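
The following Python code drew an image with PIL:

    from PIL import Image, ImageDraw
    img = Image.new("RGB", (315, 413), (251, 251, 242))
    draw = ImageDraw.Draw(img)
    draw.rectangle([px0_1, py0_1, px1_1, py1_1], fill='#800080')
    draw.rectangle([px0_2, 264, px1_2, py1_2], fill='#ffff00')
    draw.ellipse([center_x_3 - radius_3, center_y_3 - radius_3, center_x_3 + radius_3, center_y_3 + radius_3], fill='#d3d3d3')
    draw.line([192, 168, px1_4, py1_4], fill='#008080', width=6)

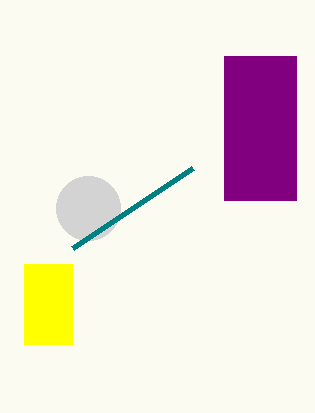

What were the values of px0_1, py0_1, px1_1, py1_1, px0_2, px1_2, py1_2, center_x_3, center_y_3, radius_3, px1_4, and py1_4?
px0_1 = 224, py0_1 = 56, px1_1 = 296, py1_1 = 200, px0_2 = 24, px1_2 = 72, py1_2 = 344, center_x_3 = 88, center_y_3 = 208, radius_3 = 32, px1_4 = 72, py1_4 = 248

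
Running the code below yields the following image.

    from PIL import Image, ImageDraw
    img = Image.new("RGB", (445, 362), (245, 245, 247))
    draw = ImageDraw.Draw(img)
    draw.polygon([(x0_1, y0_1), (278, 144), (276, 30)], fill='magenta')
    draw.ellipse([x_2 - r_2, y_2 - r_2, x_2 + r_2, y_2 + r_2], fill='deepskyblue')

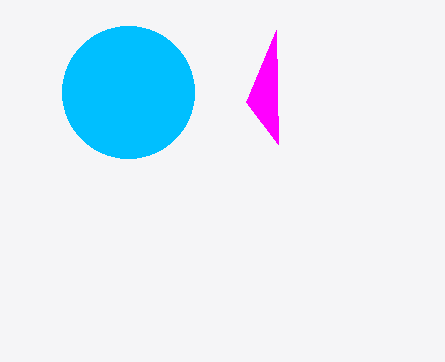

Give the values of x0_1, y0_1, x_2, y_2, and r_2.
x0_1 = 246; y0_1 = 102; x_2 = 128; y_2 = 92; r_2 = 66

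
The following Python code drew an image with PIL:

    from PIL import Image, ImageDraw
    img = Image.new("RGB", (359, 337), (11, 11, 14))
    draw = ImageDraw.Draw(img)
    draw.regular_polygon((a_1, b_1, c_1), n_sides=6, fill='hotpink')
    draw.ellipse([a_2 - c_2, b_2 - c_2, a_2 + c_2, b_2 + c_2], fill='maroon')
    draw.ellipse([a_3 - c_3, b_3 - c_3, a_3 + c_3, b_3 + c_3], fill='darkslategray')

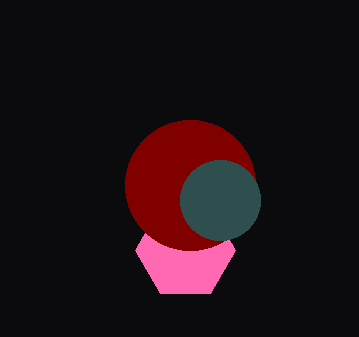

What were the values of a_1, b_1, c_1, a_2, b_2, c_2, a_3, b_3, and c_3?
a_1 = 185; b_1 = 250; c_1 = 50; a_2 = 190; b_2 = 185; c_2 = 65; a_3 = 220; b_3 = 200; c_3 = 40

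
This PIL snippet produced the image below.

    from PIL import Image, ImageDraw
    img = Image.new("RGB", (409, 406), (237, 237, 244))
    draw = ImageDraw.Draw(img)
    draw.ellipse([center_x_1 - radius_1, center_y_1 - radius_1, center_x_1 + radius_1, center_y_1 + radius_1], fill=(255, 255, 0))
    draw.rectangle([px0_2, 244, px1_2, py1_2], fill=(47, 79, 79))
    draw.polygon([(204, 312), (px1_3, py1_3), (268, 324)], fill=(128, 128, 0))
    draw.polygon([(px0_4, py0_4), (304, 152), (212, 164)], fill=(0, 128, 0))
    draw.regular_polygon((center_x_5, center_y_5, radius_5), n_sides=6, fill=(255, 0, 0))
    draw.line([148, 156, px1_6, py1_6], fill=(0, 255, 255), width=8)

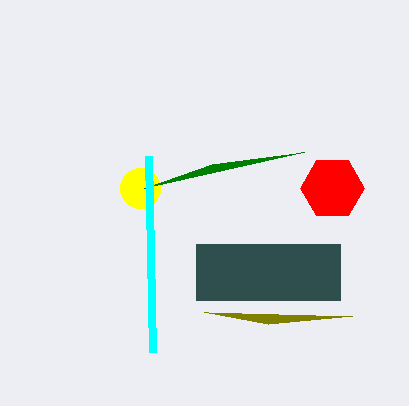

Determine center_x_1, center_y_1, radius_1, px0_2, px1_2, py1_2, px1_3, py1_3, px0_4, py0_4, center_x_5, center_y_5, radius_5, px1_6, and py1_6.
center_x_1 = 140; center_y_1 = 188; radius_1 = 20; px0_2 = 196; px1_2 = 340; py1_2 = 300; px1_3 = 352; py1_3 = 316; px0_4 = 144; py0_4 = 188; center_x_5 = 332; center_y_5 = 188; radius_5 = 32; px1_6 = 152; py1_6 = 352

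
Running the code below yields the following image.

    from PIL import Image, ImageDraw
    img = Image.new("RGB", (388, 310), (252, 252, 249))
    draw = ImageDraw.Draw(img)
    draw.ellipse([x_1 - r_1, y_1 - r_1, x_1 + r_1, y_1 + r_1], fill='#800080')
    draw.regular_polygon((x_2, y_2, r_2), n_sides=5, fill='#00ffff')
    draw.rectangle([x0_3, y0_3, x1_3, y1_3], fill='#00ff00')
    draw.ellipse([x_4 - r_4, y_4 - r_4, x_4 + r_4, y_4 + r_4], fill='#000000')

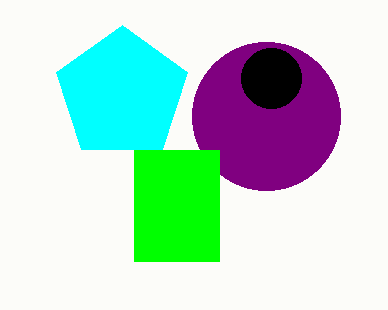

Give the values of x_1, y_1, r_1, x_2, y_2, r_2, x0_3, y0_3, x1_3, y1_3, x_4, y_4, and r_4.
x_1 = 266, y_1 = 116, r_1 = 74, x_2 = 122, y_2 = 94, r_2 = 69, x0_3 = 134, y0_3 = 150, x1_3 = 219, y1_3 = 261, x_4 = 271, y_4 = 78, r_4 = 30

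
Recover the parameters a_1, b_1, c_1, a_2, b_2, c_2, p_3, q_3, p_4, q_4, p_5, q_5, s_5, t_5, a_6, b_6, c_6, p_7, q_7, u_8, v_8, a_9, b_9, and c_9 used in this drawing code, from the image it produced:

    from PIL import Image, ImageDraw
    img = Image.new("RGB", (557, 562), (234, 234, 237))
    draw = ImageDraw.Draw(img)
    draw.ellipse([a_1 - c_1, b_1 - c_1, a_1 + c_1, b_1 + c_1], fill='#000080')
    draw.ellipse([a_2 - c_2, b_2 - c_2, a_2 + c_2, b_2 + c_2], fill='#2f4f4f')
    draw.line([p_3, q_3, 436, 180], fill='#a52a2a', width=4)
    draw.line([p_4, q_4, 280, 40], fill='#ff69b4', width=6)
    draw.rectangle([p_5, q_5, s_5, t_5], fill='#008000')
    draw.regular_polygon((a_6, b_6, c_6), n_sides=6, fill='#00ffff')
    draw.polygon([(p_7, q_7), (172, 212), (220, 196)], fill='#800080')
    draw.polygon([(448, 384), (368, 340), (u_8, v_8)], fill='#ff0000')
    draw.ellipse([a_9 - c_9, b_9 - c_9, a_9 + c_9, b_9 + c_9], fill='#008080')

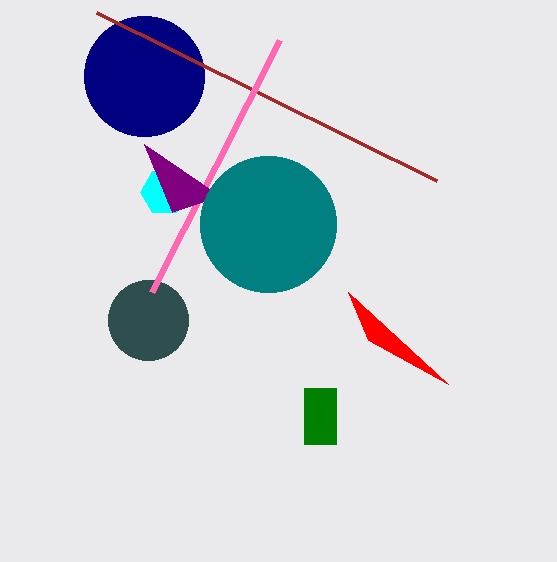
a_1 = 144
b_1 = 76
c_1 = 60
a_2 = 148
b_2 = 320
c_2 = 40
p_3 = 96
q_3 = 12
p_4 = 152
q_4 = 292
p_5 = 304
q_5 = 388
s_5 = 336
t_5 = 444
a_6 = 164
b_6 = 192
c_6 = 24
p_7 = 144
q_7 = 144
u_8 = 348
v_8 = 292
a_9 = 268
b_9 = 224
c_9 = 68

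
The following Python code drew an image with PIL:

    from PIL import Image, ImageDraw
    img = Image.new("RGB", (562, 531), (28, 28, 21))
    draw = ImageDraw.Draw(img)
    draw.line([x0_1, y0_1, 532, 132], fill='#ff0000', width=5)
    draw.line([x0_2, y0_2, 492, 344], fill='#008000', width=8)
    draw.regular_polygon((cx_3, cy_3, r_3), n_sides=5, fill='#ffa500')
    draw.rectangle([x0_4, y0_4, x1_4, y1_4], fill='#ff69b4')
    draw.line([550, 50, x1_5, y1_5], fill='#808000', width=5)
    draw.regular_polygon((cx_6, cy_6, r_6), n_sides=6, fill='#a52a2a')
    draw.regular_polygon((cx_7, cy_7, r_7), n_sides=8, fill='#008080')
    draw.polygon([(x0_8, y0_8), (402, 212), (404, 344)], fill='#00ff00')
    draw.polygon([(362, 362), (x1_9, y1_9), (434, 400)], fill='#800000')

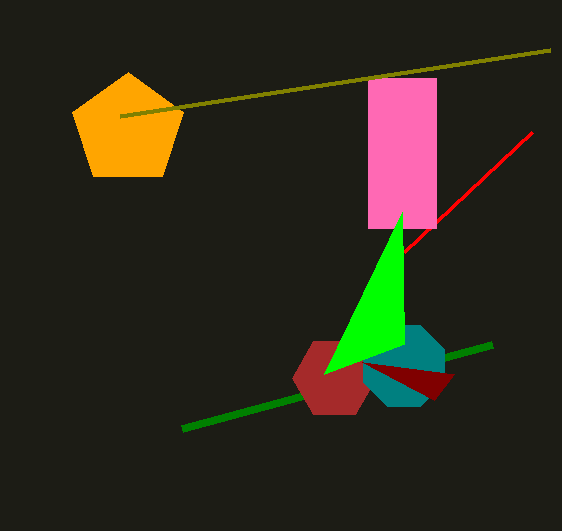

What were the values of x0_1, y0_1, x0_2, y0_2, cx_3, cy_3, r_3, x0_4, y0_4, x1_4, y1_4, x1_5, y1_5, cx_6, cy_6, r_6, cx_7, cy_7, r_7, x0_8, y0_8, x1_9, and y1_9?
x0_1 = 404
y0_1 = 252
x0_2 = 182
y0_2 = 428
cx_3 = 128
cy_3 = 130
r_3 = 58
x0_4 = 368
y0_4 = 78
x1_4 = 436
y1_4 = 228
x1_5 = 120
y1_5 = 116
cx_6 = 334
cy_6 = 378
r_6 = 42
cx_7 = 404
cy_7 = 366
r_7 = 44
x0_8 = 324
y0_8 = 374
x1_9 = 454
y1_9 = 374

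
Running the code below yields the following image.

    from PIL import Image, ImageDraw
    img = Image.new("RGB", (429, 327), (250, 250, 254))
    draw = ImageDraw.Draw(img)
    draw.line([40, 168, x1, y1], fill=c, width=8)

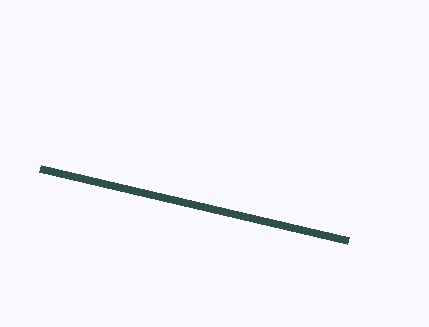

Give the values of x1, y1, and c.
x1 = 348, y1 = 240, c = 'darkslategray'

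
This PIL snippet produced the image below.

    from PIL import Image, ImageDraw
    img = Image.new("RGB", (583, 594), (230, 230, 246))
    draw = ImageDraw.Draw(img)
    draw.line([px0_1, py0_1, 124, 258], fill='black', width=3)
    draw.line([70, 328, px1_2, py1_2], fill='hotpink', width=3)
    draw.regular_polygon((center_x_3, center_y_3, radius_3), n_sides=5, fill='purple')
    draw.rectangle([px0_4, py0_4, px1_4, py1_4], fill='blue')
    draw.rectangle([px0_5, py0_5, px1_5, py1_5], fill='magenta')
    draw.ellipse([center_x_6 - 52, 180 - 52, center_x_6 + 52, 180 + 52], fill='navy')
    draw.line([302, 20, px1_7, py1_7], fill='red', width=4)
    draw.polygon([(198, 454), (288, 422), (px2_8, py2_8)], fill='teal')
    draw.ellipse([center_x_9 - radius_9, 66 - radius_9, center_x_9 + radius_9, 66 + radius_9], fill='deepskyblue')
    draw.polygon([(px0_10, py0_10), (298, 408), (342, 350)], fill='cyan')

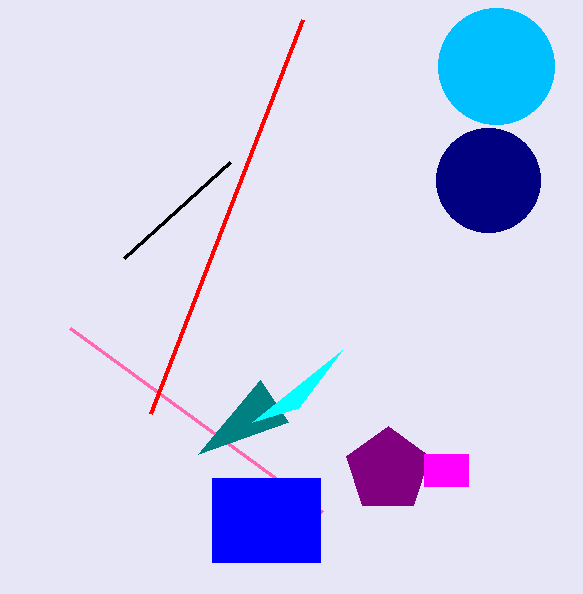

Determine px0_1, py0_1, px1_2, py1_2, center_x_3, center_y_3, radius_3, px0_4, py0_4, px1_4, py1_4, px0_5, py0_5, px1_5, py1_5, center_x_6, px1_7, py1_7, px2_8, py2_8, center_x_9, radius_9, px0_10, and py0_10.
px0_1 = 230, py0_1 = 162, px1_2 = 322, py1_2 = 512, center_x_3 = 388, center_y_3 = 470, radius_3 = 44, px0_4 = 212, py0_4 = 478, px1_4 = 320, py1_4 = 562, px0_5 = 424, py0_5 = 454, px1_5 = 468, py1_5 = 486, center_x_6 = 488, px1_7 = 150, py1_7 = 414, px2_8 = 260, py2_8 = 380, center_x_9 = 496, radius_9 = 58, px0_10 = 252, py0_10 = 422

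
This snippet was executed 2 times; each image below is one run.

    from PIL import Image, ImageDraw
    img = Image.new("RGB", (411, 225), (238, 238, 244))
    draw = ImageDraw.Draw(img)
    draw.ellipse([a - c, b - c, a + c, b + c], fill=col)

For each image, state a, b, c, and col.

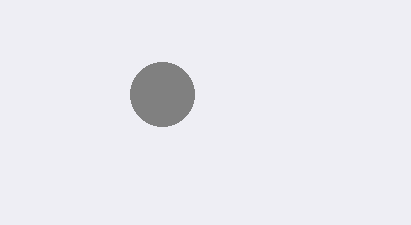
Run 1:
a = 162
b = 94
c = 32
col = 'gray'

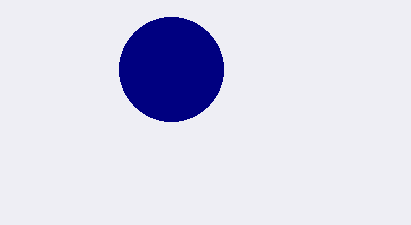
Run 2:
a = 171
b = 69
c = 52
col = 'navy'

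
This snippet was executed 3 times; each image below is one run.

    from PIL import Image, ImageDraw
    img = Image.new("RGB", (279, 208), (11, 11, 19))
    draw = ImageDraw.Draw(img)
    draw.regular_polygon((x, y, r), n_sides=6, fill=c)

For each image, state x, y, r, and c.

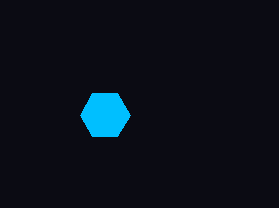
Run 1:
x = 105, y = 115, r = 25, c = 'deepskyblue'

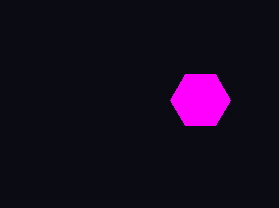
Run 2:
x = 200, y = 100, r = 30, c = 'magenta'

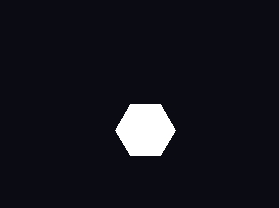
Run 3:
x = 145, y = 130, r = 30, c = 'white'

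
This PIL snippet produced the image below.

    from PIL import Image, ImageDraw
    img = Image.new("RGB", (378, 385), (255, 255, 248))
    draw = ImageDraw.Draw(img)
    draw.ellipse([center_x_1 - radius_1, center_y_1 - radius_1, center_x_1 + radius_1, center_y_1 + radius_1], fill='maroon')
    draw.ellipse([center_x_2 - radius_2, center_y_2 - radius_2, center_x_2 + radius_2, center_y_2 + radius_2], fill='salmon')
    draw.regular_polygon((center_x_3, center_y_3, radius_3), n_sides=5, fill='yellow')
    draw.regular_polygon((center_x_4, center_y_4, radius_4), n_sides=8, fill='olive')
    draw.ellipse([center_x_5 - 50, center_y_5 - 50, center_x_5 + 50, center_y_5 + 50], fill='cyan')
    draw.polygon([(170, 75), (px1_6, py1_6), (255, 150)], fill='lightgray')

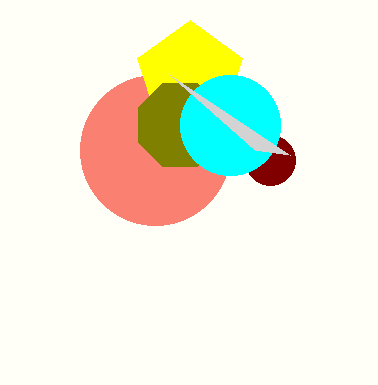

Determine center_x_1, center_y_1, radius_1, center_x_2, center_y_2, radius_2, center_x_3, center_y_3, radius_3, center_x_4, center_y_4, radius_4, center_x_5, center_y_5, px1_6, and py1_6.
center_x_1 = 270
center_y_1 = 160
radius_1 = 25
center_x_2 = 155
center_y_2 = 150
radius_2 = 75
center_x_3 = 190
center_y_3 = 75
radius_3 = 55
center_x_4 = 180
center_y_4 = 125
radius_4 = 45
center_x_5 = 230
center_y_5 = 125
px1_6 = 290
py1_6 = 155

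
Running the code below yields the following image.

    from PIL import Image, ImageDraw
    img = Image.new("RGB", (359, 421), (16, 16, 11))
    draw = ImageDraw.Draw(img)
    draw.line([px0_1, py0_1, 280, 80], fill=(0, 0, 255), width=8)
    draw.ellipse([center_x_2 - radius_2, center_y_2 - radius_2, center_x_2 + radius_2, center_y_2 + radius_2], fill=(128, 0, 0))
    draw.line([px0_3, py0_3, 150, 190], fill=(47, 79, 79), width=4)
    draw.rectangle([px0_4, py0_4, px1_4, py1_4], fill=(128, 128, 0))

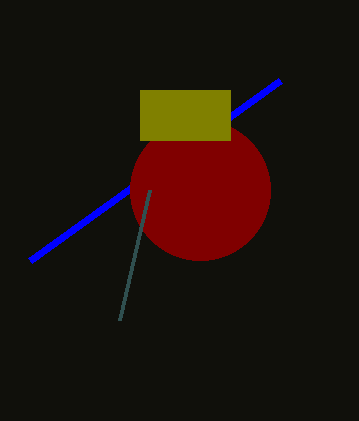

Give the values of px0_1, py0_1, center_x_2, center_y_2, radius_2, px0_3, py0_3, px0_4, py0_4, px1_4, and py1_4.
px0_1 = 30; py0_1 = 260; center_x_2 = 200; center_y_2 = 190; radius_2 = 70; px0_3 = 120; py0_3 = 320; px0_4 = 140; py0_4 = 90; px1_4 = 230; py1_4 = 140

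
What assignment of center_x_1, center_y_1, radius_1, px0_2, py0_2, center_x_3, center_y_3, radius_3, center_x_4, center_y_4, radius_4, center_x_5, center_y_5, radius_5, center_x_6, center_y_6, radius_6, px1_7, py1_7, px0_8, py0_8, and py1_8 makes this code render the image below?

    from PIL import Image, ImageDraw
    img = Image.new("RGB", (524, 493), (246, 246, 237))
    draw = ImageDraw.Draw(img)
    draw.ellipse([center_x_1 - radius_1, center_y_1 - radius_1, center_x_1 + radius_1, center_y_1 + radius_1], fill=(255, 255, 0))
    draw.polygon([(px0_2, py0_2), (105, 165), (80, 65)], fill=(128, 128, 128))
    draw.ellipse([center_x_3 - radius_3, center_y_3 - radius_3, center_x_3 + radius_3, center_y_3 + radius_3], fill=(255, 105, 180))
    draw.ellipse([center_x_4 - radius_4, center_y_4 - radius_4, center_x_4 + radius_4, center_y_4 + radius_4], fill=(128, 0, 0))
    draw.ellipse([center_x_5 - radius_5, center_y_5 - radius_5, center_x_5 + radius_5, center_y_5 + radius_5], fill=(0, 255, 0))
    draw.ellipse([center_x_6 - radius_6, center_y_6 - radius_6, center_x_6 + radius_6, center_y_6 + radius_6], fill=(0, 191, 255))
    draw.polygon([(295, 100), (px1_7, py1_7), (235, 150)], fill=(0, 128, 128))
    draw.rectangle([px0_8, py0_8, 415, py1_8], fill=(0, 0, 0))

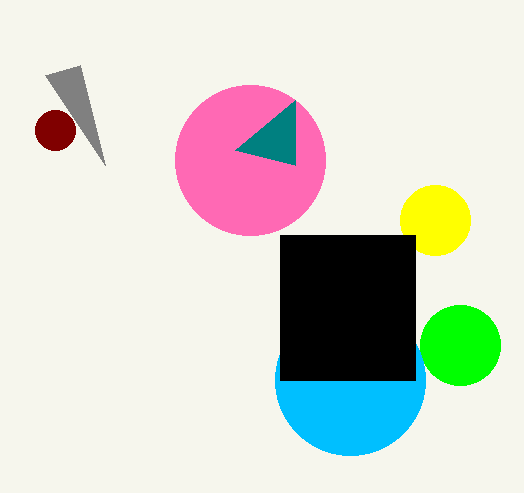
center_x_1 = 435, center_y_1 = 220, radius_1 = 35, px0_2 = 45, py0_2 = 75, center_x_3 = 250, center_y_3 = 160, radius_3 = 75, center_x_4 = 55, center_y_4 = 130, radius_4 = 20, center_x_5 = 460, center_y_5 = 345, radius_5 = 40, center_x_6 = 350, center_y_6 = 380, radius_6 = 75, px1_7 = 295, py1_7 = 165, px0_8 = 280, py0_8 = 235, py1_8 = 380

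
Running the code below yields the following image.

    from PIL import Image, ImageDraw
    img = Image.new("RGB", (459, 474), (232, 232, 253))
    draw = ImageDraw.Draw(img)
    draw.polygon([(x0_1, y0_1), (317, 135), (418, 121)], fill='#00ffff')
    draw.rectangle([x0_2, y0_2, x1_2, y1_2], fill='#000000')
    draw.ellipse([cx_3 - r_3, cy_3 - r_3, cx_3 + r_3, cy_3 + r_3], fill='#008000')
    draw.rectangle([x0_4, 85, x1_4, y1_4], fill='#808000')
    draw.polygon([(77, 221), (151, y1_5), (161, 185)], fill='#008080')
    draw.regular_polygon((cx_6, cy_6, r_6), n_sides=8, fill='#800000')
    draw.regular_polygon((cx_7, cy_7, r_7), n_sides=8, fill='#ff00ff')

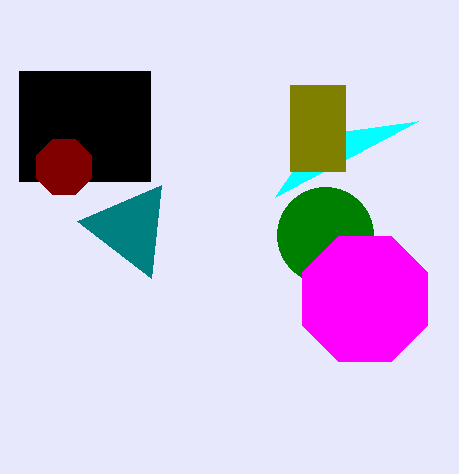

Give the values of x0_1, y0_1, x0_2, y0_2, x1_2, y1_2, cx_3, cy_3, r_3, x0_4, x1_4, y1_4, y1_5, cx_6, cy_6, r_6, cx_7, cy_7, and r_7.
x0_1 = 275
y0_1 = 197
x0_2 = 19
y0_2 = 71
x1_2 = 150
y1_2 = 181
cx_3 = 325
cy_3 = 235
r_3 = 48
x0_4 = 290
x1_4 = 345
y1_4 = 171
y1_5 = 278
cx_6 = 64
cy_6 = 167
r_6 = 30
cx_7 = 365
cy_7 = 299
r_7 = 68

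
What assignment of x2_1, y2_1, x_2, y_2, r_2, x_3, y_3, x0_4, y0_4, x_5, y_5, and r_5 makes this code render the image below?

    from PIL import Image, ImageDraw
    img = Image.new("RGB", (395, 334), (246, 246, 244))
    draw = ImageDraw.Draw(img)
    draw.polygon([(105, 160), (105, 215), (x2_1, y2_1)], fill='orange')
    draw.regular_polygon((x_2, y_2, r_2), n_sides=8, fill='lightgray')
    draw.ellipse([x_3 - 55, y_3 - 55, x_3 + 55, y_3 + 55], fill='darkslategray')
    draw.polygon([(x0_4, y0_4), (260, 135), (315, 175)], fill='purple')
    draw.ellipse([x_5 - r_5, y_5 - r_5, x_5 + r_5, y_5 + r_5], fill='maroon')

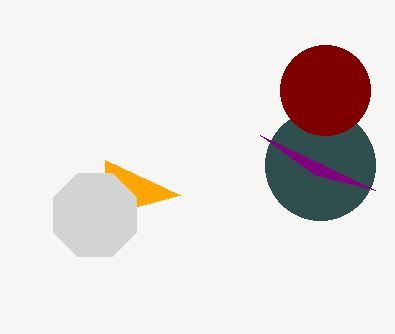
x2_1 = 180; y2_1 = 195; x_2 = 95; y_2 = 215; r_2 = 45; x_3 = 320; y_3 = 165; x0_4 = 375; y0_4 = 190; x_5 = 325; y_5 = 90; r_5 = 45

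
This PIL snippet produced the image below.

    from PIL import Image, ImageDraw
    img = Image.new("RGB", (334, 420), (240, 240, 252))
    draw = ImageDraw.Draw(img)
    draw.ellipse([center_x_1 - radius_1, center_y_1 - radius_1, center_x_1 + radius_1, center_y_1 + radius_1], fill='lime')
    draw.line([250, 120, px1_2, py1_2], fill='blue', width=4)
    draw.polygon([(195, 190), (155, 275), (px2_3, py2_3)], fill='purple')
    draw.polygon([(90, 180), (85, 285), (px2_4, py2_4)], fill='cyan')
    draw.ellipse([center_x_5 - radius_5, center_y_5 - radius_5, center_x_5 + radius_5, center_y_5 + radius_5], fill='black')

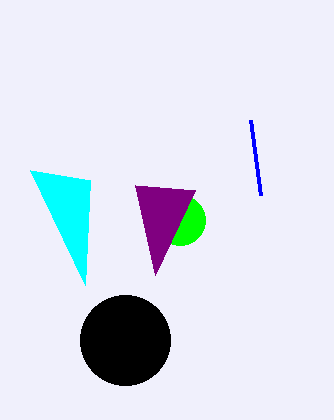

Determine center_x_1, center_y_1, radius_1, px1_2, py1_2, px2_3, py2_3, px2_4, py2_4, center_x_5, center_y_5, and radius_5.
center_x_1 = 180, center_y_1 = 220, radius_1 = 25, px1_2 = 260, py1_2 = 195, px2_3 = 135, py2_3 = 185, px2_4 = 30, py2_4 = 170, center_x_5 = 125, center_y_5 = 340, radius_5 = 45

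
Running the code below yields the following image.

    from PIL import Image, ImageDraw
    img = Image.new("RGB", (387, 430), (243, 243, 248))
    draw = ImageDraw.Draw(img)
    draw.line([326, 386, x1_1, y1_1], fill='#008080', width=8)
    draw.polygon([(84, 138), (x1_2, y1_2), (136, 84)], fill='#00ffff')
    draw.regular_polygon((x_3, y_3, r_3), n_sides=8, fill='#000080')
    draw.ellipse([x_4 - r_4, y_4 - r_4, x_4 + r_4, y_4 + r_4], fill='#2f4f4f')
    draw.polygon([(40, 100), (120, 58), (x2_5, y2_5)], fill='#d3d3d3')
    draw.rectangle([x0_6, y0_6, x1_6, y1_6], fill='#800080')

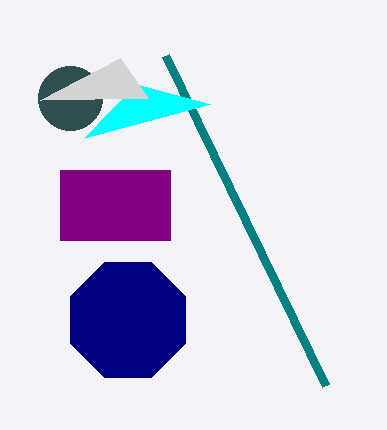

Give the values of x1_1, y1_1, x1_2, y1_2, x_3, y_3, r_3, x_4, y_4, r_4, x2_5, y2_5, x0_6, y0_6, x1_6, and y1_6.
x1_1 = 166, y1_1 = 56, x1_2 = 210, y1_2 = 104, x_3 = 128, y_3 = 320, r_3 = 62, x_4 = 70, y_4 = 98, r_4 = 32, x2_5 = 148, y2_5 = 98, x0_6 = 60, y0_6 = 170, x1_6 = 170, y1_6 = 240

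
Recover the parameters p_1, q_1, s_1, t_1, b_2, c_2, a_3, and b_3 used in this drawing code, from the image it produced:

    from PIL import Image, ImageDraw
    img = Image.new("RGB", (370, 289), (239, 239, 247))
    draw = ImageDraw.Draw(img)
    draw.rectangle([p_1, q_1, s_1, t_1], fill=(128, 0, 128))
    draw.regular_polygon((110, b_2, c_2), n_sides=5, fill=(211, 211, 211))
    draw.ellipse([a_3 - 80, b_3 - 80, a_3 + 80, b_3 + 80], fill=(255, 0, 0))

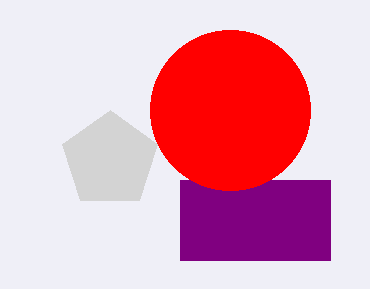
p_1 = 180; q_1 = 180; s_1 = 330; t_1 = 260; b_2 = 160; c_2 = 50; a_3 = 230; b_3 = 110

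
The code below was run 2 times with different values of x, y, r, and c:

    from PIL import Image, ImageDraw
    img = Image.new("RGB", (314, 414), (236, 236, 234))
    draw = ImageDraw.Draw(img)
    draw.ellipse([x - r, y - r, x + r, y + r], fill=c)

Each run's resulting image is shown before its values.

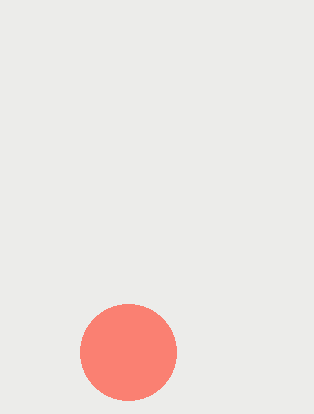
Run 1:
x = 128; y = 352; r = 48; c = 'salmon'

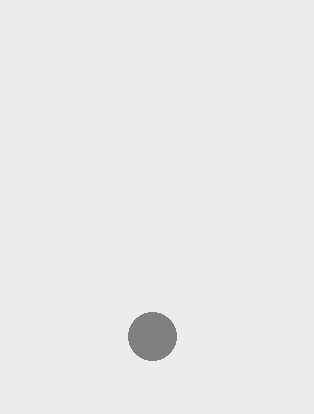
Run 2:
x = 152; y = 336; r = 24; c = 'gray'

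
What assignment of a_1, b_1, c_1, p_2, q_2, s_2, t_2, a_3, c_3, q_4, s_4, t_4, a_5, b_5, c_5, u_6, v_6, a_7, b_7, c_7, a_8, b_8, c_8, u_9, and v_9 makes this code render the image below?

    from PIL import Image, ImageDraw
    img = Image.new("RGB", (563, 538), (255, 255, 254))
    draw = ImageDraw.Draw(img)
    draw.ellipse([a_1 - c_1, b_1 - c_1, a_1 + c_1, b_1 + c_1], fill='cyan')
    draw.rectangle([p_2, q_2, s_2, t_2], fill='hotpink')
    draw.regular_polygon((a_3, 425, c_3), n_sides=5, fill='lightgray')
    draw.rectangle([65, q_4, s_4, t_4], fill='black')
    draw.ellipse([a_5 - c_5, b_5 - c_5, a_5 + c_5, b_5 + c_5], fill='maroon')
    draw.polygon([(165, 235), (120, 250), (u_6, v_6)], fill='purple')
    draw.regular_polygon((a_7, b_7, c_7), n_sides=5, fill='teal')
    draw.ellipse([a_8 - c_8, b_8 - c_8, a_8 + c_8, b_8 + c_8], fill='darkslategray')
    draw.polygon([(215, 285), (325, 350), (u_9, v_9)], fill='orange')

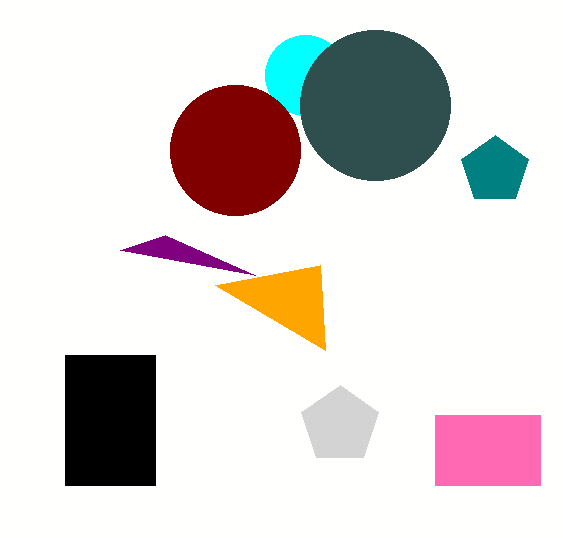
a_1 = 305; b_1 = 75; c_1 = 40; p_2 = 435; q_2 = 415; s_2 = 540; t_2 = 485; a_3 = 340; c_3 = 40; q_4 = 355; s_4 = 155; t_4 = 485; a_5 = 235; b_5 = 150; c_5 = 65; u_6 = 255; v_6 = 275; a_7 = 495; b_7 = 170; c_7 = 35; a_8 = 375; b_8 = 105; c_8 = 75; u_9 = 320; v_9 = 265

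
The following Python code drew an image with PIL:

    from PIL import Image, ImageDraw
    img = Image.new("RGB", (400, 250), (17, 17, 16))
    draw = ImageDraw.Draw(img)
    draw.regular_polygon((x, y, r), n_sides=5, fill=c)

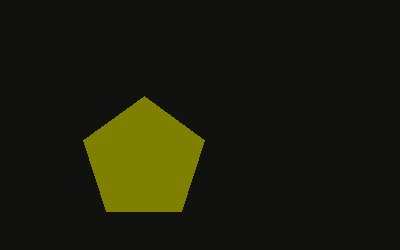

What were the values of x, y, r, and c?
x = 144
y = 160
r = 64
c = 'olive'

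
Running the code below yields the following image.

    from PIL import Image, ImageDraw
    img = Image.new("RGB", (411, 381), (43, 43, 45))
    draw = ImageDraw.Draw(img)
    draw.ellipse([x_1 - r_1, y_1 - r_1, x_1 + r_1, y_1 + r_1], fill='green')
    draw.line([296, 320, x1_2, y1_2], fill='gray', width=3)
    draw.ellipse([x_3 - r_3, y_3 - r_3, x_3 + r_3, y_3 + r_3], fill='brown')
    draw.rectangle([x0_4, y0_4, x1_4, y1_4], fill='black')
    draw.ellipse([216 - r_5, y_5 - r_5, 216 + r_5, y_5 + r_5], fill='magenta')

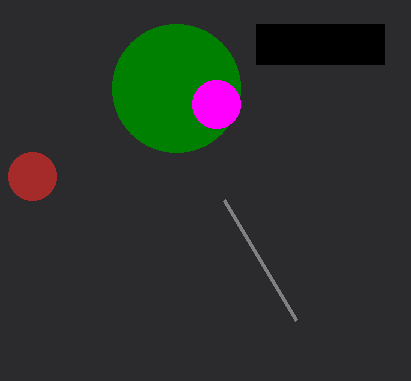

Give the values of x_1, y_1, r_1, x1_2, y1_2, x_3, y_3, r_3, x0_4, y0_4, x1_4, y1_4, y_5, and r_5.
x_1 = 176
y_1 = 88
r_1 = 64
x1_2 = 224
y1_2 = 200
x_3 = 32
y_3 = 176
r_3 = 24
x0_4 = 256
y0_4 = 24
x1_4 = 384
y1_4 = 64
y_5 = 104
r_5 = 24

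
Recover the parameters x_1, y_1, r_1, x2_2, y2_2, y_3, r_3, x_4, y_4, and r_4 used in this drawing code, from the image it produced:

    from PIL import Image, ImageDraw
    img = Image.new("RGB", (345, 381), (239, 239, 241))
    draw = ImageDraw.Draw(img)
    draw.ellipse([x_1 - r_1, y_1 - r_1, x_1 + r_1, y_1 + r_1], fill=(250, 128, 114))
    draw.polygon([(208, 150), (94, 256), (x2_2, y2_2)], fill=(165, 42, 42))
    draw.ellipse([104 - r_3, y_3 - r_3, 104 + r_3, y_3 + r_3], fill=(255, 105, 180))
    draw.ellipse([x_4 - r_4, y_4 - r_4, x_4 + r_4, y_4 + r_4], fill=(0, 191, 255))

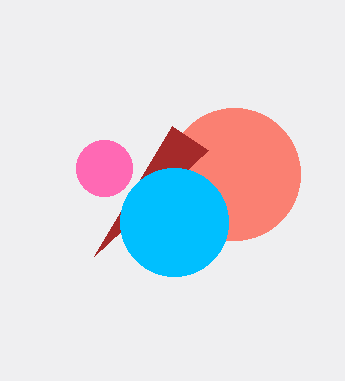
x_1 = 234, y_1 = 174, r_1 = 66, x2_2 = 172, y2_2 = 126, y_3 = 168, r_3 = 28, x_4 = 174, y_4 = 222, r_4 = 54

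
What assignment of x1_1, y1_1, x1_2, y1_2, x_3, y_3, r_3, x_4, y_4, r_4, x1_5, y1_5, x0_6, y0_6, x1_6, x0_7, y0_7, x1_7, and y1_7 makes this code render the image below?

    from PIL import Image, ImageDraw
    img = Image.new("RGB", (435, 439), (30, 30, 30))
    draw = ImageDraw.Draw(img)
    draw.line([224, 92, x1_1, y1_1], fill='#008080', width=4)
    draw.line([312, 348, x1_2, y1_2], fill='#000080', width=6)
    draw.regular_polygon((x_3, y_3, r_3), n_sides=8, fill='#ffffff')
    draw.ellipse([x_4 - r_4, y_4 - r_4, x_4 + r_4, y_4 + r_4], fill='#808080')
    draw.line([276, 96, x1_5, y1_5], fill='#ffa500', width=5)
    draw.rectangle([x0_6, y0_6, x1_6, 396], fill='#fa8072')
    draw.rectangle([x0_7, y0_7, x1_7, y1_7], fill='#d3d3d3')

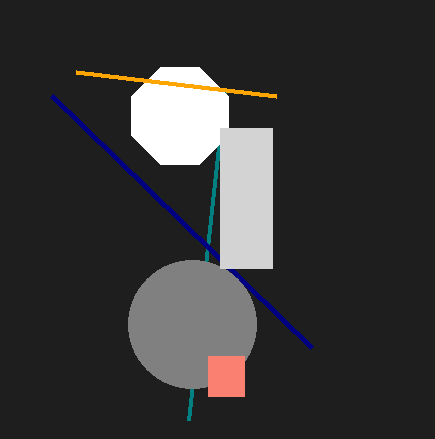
x1_1 = 188; y1_1 = 420; x1_2 = 52; y1_2 = 96; x_3 = 180; y_3 = 116; r_3 = 52; x_4 = 192; y_4 = 324; r_4 = 64; x1_5 = 76; y1_5 = 72; x0_6 = 208; y0_6 = 356; x1_6 = 244; x0_7 = 220; y0_7 = 128; x1_7 = 272; y1_7 = 268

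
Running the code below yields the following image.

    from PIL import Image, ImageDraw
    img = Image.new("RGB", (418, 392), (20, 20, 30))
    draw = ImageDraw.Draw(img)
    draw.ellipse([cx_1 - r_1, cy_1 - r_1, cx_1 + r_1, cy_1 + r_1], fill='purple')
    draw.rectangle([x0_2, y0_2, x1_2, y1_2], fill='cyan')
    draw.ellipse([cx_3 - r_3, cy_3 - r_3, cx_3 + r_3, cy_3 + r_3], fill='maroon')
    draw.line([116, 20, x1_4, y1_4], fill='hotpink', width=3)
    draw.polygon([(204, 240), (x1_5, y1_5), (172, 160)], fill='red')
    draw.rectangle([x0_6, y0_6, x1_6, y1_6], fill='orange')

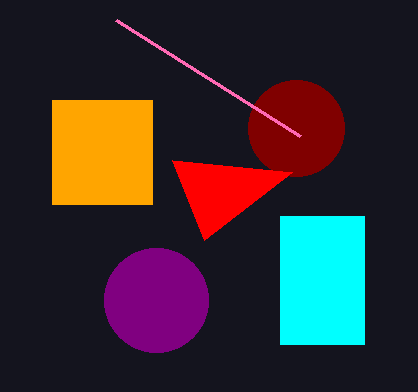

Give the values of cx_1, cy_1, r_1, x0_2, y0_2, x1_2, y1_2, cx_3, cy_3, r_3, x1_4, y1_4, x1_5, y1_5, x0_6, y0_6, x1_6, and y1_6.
cx_1 = 156, cy_1 = 300, r_1 = 52, x0_2 = 280, y0_2 = 216, x1_2 = 364, y1_2 = 344, cx_3 = 296, cy_3 = 128, r_3 = 48, x1_4 = 300, y1_4 = 136, x1_5 = 292, y1_5 = 172, x0_6 = 52, y0_6 = 100, x1_6 = 152, y1_6 = 204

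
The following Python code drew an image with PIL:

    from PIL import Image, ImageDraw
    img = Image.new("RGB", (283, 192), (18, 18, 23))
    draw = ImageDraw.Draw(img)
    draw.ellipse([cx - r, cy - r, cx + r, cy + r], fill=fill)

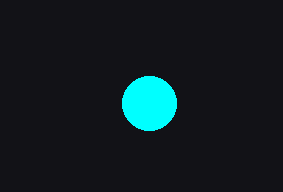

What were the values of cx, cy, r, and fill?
cx = 149
cy = 103
r = 27
fill = 'cyan'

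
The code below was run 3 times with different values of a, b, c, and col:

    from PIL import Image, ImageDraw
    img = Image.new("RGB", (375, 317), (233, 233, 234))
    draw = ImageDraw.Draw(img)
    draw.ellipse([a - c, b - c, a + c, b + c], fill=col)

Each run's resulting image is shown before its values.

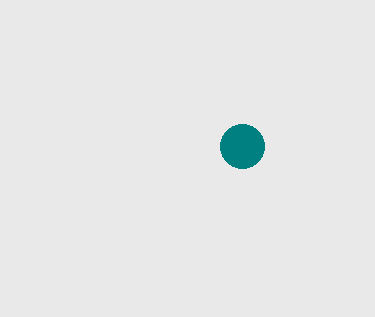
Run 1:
a = 242; b = 146; c = 22; col = 'teal'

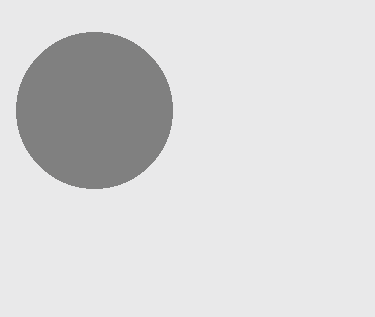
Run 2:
a = 94; b = 110; c = 78; col = 'gray'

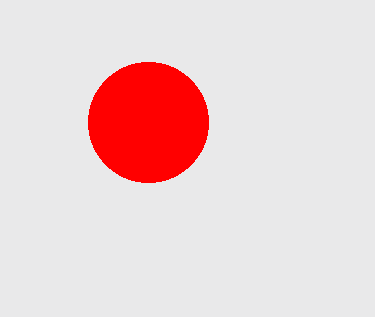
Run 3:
a = 148
b = 122
c = 60
col = 'red'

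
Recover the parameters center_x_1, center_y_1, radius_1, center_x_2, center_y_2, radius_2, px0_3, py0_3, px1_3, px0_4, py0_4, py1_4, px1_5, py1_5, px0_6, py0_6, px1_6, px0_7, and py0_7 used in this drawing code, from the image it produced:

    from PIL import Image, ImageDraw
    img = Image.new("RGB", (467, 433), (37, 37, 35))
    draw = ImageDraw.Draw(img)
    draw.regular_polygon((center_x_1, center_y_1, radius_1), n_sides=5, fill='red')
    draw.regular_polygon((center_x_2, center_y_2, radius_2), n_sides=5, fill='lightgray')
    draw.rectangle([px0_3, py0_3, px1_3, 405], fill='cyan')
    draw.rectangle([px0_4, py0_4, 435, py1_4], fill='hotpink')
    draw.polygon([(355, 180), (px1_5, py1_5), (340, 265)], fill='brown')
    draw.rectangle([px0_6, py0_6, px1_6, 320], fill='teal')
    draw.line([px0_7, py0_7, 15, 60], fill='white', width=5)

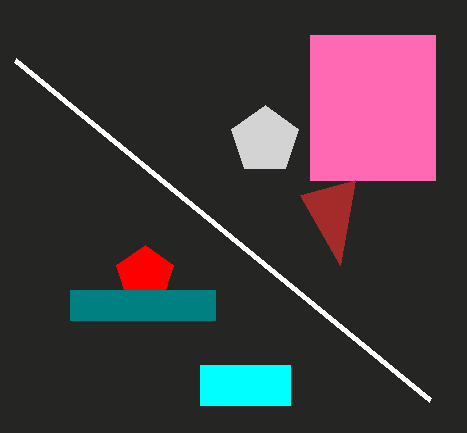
center_x_1 = 145; center_y_1 = 275; radius_1 = 30; center_x_2 = 265; center_y_2 = 140; radius_2 = 35; px0_3 = 200; py0_3 = 365; px1_3 = 290; px0_4 = 310; py0_4 = 35; py1_4 = 180; px1_5 = 300; py1_5 = 195; px0_6 = 70; py0_6 = 290; px1_6 = 215; px0_7 = 430; py0_7 = 400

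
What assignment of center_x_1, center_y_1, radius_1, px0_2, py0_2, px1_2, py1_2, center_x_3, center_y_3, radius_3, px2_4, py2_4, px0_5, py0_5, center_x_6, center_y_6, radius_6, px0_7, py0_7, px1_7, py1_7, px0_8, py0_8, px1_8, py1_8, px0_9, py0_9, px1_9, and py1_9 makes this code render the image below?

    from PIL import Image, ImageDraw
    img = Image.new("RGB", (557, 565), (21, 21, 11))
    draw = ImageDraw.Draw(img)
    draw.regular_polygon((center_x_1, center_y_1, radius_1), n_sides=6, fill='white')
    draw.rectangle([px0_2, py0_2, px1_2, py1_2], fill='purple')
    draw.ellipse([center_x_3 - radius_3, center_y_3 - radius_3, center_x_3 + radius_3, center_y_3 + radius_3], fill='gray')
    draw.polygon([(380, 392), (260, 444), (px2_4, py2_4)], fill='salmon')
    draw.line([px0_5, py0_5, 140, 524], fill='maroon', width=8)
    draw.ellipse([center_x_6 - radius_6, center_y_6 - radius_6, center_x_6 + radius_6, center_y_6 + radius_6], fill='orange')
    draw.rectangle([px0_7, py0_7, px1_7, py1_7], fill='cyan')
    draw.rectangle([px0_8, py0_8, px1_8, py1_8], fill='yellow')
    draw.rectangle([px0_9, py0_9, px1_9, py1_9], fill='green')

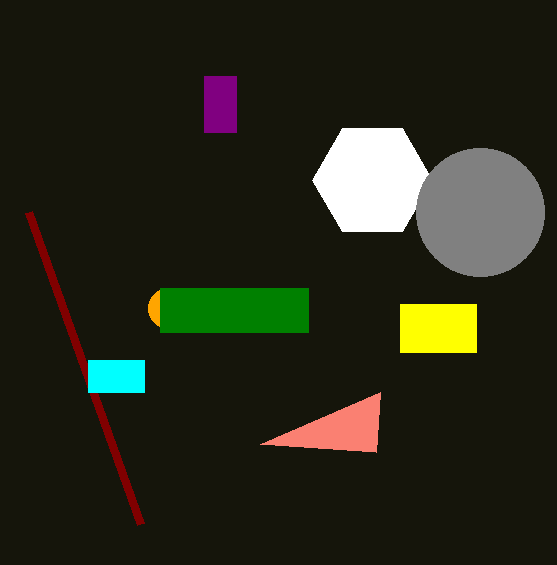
center_x_1 = 372, center_y_1 = 180, radius_1 = 60, px0_2 = 204, py0_2 = 76, px1_2 = 236, py1_2 = 132, center_x_3 = 480, center_y_3 = 212, radius_3 = 64, px2_4 = 376, py2_4 = 452, px0_5 = 28, py0_5 = 212, center_x_6 = 168, center_y_6 = 308, radius_6 = 20, px0_7 = 88, py0_7 = 360, px1_7 = 144, py1_7 = 392, px0_8 = 400, py0_8 = 304, px1_8 = 476, py1_8 = 352, px0_9 = 160, py0_9 = 288, px1_9 = 308, py1_9 = 332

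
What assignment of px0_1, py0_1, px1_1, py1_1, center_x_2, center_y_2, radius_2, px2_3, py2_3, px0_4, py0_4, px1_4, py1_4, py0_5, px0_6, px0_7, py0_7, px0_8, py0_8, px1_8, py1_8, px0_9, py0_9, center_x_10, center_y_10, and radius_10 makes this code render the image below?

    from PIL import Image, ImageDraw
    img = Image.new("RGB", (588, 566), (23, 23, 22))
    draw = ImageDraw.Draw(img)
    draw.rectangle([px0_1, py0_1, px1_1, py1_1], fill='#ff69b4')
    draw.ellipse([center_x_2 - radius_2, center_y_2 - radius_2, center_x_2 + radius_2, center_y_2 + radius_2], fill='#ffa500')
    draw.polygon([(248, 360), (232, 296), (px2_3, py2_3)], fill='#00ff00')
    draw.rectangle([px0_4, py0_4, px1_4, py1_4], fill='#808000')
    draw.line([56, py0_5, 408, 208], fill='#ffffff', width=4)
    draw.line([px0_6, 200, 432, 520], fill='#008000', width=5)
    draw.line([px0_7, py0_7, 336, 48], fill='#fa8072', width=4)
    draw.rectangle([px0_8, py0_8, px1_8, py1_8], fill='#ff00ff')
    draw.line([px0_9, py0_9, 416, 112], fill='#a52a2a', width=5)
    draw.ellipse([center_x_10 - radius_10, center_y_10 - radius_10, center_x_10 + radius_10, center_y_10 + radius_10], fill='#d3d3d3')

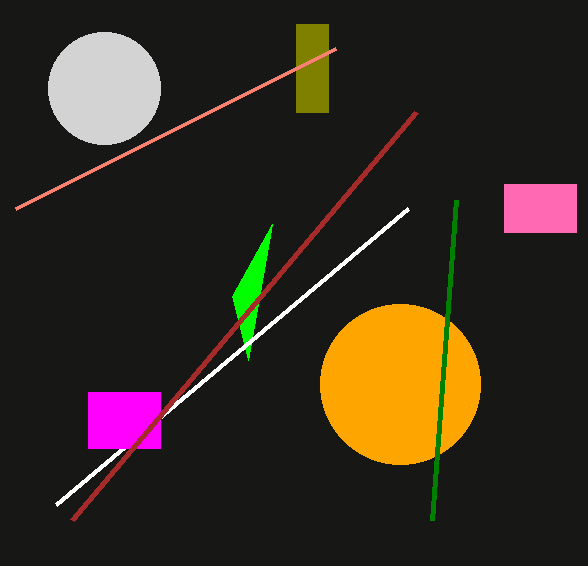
px0_1 = 504, py0_1 = 184, px1_1 = 576, py1_1 = 232, center_x_2 = 400, center_y_2 = 384, radius_2 = 80, px2_3 = 272, py2_3 = 224, px0_4 = 296, py0_4 = 24, px1_4 = 328, py1_4 = 112, py0_5 = 504, px0_6 = 456, px0_7 = 16, py0_7 = 208, px0_8 = 88, py0_8 = 392, px1_8 = 160, py1_8 = 448, px0_9 = 72, py0_9 = 520, center_x_10 = 104, center_y_10 = 88, radius_10 = 56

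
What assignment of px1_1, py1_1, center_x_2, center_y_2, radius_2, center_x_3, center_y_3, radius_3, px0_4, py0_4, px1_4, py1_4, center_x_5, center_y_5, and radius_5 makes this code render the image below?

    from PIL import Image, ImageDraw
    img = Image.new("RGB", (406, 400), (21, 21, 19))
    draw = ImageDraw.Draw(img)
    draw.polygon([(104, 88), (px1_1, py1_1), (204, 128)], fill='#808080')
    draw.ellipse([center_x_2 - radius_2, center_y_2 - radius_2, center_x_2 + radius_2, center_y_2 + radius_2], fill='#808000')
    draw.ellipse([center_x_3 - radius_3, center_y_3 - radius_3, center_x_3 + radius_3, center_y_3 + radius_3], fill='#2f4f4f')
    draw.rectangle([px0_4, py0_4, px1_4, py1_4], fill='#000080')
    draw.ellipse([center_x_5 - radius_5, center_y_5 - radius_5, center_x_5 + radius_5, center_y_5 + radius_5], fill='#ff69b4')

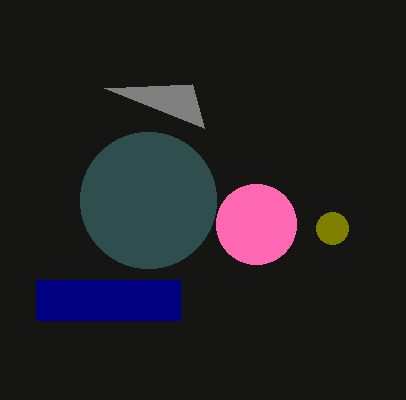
px1_1 = 192; py1_1 = 84; center_x_2 = 332; center_y_2 = 228; radius_2 = 16; center_x_3 = 148; center_y_3 = 200; radius_3 = 68; px0_4 = 36; py0_4 = 280; px1_4 = 180; py1_4 = 320; center_x_5 = 256; center_y_5 = 224; radius_5 = 40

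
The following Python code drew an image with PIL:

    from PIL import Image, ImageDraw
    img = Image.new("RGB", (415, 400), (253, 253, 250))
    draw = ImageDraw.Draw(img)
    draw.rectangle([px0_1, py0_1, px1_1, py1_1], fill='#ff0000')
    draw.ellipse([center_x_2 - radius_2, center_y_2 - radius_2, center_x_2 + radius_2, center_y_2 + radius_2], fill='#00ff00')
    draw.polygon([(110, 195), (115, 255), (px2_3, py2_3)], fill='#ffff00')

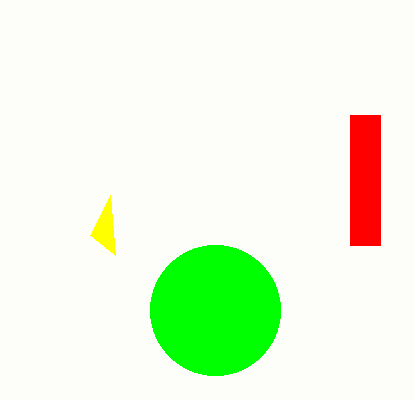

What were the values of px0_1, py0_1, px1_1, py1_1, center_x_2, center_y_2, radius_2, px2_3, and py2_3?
px0_1 = 350; py0_1 = 115; px1_1 = 380; py1_1 = 245; center_x_2 = 215; center_y_2 = 310; radius_2 = 65; px2_3 = 90; py2_3 = 235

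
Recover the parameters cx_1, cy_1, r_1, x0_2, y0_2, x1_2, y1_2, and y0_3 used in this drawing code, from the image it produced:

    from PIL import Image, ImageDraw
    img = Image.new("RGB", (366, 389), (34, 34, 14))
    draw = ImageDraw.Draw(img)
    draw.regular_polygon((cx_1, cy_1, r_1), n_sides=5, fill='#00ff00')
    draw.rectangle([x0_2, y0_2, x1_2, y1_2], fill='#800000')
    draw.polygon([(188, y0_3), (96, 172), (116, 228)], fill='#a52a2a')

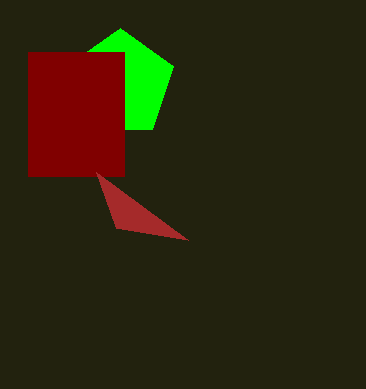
cx_1 = 120, cy_1 = 84, r_1 = 56, x0_2 = 28, y0_2 = 52, x1_2 = 124, y1_2 = 176, y0_3 = 240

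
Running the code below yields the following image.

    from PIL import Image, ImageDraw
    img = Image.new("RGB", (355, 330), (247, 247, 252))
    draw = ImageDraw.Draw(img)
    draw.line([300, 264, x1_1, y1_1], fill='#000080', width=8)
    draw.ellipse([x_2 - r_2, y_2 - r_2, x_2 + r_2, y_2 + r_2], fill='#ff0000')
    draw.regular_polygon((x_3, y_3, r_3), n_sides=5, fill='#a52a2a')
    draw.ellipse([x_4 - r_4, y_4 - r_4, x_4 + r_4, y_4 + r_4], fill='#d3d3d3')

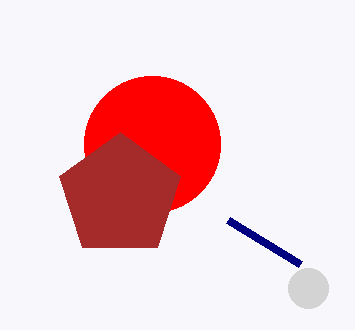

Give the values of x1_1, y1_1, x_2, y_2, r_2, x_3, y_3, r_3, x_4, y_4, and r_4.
x1_1 = 228; y1_1 = 220; x_2 = 152; y_2 = 144; r_2 = 68; x_3 = 120; y_3 = 196; r_3 = 64; x_4 = 308; y_4 = 288; r_4 = 20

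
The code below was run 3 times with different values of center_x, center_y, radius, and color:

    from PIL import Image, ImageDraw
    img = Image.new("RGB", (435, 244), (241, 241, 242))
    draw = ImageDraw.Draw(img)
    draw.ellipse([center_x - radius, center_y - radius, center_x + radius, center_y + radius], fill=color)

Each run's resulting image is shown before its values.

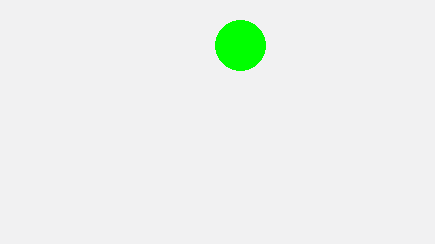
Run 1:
center_x = 240, center_y = 45, radius = 25, color = 'lime'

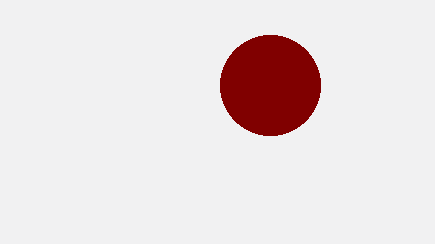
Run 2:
center_x = 270, center_y = 85, radius = 50, color = 'maroon'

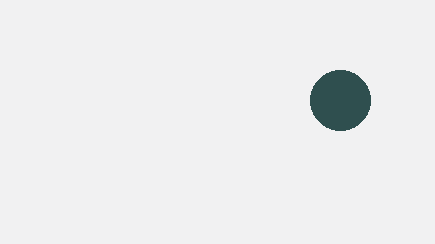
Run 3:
center_x = 340; center_y = 100; radius = 30; color = 'darkslategray'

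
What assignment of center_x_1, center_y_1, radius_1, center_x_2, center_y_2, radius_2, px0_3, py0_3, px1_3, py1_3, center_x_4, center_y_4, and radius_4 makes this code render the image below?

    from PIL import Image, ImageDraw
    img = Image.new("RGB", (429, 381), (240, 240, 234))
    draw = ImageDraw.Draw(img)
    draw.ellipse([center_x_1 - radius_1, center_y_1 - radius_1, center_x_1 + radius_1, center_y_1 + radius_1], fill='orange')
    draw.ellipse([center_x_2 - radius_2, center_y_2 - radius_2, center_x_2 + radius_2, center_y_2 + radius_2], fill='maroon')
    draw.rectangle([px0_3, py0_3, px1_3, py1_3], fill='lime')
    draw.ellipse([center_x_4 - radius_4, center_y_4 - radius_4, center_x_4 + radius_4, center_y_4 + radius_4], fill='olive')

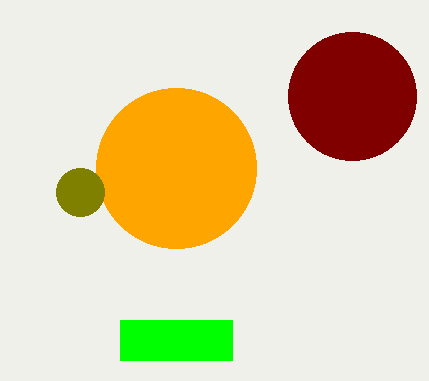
center_x_1 = 176
center_y_1 = 168
radius_1 = 80
center_x_2 = 352
center_y_2 = 96
radius_2 = 64
px0_3 = 120
py0_3 = 320
px1_3 = 232
py1_3 = 360
center_x_4 = 80
center_y_4 = 192
radius_4 = 24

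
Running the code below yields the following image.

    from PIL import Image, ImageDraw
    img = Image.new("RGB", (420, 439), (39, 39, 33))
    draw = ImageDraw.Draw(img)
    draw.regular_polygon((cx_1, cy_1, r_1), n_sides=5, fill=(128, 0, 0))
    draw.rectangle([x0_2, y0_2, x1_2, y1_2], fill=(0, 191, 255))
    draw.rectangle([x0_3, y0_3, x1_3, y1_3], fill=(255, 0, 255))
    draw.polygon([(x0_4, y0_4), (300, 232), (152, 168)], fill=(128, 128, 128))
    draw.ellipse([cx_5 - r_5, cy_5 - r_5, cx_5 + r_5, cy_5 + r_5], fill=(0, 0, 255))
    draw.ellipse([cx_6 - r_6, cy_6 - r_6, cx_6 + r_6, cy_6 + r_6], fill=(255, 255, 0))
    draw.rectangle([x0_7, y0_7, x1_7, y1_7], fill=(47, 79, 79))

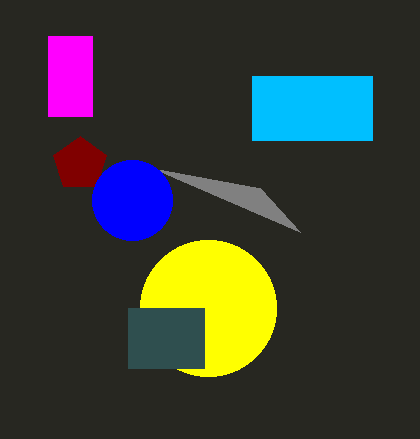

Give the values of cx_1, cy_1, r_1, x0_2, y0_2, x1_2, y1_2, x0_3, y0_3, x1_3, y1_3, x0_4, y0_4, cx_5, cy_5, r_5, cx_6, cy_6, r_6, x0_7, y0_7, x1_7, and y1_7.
cx_1 = 80; cy_1 = 164; r_1 = 28; x0_2 = 252; y0_2 = 76; x1_2 = 372; y1_2 = 140; x0_3 = 48; y0_3 = 36; x1_3 = 92; y1_3 = 116; x0_4 = 260; y0_4 = 188; cx_5 = 132; cy_5 = 200; r_5 = 40; cx_6 = 208; cy_6 = 308; r_6 = 68; x0_7 = 128; y0_7 = 308; x1_7 = 204; y1_7 = 368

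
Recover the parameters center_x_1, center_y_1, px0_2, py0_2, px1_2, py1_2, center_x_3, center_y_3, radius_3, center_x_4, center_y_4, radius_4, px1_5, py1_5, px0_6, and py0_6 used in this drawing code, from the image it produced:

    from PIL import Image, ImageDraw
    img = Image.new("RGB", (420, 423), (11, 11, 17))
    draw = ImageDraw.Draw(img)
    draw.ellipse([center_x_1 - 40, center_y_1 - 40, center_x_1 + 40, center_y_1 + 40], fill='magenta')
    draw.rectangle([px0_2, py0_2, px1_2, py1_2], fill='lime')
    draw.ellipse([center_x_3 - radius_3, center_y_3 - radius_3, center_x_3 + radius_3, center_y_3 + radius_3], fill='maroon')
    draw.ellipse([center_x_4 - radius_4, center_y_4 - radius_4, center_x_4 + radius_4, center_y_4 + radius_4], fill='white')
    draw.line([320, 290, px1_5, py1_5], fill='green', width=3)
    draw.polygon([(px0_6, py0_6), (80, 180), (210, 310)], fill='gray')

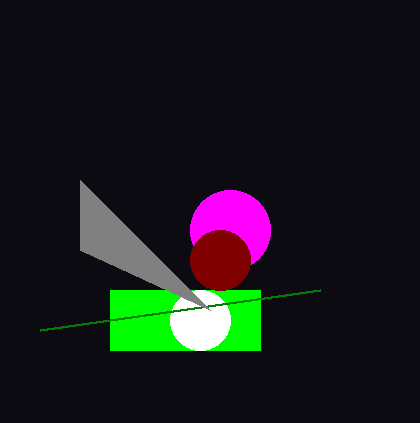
center_x_1 = 230, center_y_1 = 230, px0_2 = 110, py0_2 = 290, px1_2 = 260, py1_2 = 350, center_x_3 = 220, center_y_3 = 260, radius_3 = 30, center_x_4 = 200, center_y_4 = 320, radius_4 = 30, px1_5 = 40, py1_5 = 330, px0_6 = 80, py0_6 = 250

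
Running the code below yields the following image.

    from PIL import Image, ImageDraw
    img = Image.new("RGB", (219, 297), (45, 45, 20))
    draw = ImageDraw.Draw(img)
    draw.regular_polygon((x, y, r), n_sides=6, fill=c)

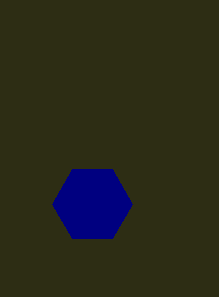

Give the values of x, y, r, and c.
x = 92, y = 204, r = 40, c = 'navy'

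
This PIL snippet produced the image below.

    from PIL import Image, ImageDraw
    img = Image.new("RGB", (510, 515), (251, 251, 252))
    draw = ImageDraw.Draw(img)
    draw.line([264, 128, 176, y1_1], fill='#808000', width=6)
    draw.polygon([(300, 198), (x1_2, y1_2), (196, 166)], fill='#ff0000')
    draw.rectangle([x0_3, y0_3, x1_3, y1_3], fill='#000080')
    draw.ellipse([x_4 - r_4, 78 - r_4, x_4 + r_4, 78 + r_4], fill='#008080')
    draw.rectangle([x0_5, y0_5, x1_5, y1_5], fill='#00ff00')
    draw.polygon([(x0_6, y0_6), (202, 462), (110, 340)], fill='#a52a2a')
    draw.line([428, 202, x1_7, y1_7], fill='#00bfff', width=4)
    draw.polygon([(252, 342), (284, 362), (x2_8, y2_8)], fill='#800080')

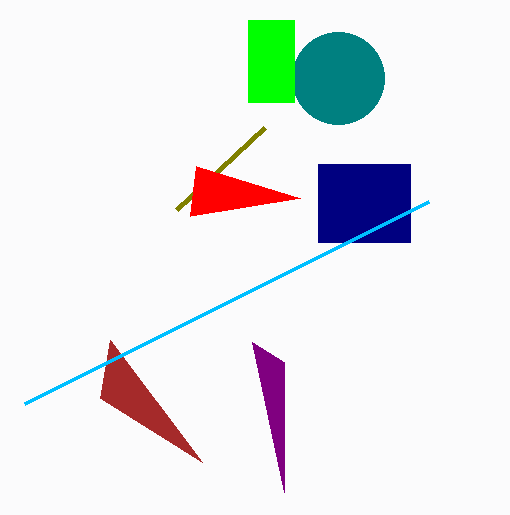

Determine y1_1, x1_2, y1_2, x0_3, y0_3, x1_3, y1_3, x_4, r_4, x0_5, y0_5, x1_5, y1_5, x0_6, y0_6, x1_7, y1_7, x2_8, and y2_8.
y1_1 = 210, x1_2 = 190, y1_2 = 216, x0_3 = 318, y0_3 = 164, x1_3 = 410, y1_3 = 242, x_4 = 338, r_4 = 46, x0_5 = 248, y0_5 = 20, x1_5 = 294, y1_5 = 102, x0_6 = 100, y0_6 = 398, x1_7 = 24, y1_7 = 404, x2_8 = 284, y2_8 = 492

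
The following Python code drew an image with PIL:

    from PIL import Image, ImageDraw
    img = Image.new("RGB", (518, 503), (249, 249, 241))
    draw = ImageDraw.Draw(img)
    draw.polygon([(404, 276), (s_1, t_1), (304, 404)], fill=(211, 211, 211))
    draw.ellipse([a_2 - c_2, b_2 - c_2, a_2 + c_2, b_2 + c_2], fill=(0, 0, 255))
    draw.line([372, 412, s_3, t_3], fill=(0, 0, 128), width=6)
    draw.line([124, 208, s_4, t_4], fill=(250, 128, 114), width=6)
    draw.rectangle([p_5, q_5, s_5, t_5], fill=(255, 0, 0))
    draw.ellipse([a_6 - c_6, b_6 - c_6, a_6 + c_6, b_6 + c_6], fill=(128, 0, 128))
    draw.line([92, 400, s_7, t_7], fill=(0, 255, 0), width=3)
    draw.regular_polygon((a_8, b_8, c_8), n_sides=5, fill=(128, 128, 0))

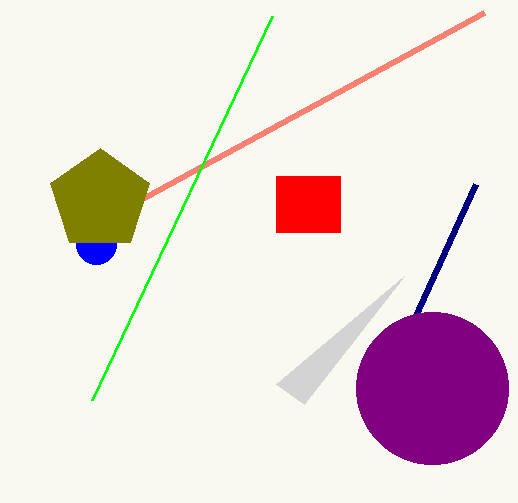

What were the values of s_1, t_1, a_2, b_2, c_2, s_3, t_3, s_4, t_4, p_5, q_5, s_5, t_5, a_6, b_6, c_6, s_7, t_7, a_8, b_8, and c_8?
s_1 = 276
t_1 = 384
a_2 = 96
b_2 = 244
c_2 = 20
s_3 = 476
t_3 = 184
s_4 = 484
t_4 = 12
p_5 = 276
q_5 = 176
s_5 = 340
t_5 = 232
a_6 = 432
b_6 = 388
c_6 = 76
s_7 = 272
t_7 = 16
a_8 = 100
b_8 = 200
c_8 = 52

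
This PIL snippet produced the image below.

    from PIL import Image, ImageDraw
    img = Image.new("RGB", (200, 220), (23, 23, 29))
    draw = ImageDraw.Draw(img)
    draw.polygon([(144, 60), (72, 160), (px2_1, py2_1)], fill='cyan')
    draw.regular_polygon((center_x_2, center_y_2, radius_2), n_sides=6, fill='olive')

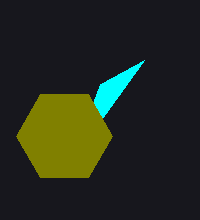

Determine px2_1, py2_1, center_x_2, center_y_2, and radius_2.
px2_1 = 100
py2_1 = 84
center_x_2 = 64
center_y_2 = 136
radius_2 = 48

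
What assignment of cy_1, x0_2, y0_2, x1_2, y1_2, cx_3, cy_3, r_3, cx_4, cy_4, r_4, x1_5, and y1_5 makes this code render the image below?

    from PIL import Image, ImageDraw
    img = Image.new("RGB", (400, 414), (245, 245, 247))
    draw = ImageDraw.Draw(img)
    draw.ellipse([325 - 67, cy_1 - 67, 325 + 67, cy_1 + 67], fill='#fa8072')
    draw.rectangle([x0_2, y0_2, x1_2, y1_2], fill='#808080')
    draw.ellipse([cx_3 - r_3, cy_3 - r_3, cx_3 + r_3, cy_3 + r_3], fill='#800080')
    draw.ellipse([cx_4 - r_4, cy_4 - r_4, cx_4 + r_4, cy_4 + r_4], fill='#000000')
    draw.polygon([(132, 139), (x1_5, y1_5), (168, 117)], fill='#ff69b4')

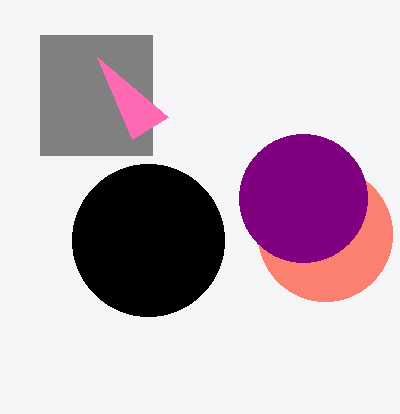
cy_1 = 234, x0_2 = 40, y0_2 = 35, x1_2 = 152, y1_2 = 155, cx_3 = 303, cy_3 = 198, r_3 = 64, cx_4 = 148, cy_4 = 240, r_4 = 76, x1_5 = 97, y1_5 = 57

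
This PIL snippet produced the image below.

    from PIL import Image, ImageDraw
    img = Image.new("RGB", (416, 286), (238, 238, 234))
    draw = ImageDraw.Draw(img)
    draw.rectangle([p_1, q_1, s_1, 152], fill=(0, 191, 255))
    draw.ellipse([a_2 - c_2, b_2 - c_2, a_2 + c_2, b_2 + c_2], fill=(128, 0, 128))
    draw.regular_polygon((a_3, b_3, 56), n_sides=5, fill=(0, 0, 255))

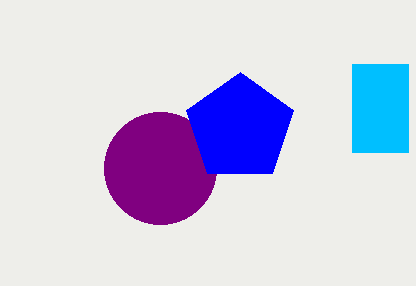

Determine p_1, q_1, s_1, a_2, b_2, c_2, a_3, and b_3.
p_1 = 352; q_1 = 64; s_1 = 408; a_2 = 160; b_2 = 168; c_2 = 56; a_3 = 240; b_3 = 128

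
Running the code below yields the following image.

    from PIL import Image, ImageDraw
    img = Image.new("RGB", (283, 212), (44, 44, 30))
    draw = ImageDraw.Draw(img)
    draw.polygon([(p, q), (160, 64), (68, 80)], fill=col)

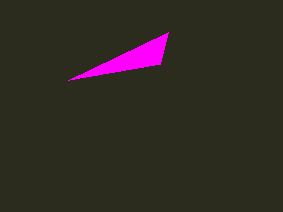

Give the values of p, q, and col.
p = 168, q = 32, col = 'magenta'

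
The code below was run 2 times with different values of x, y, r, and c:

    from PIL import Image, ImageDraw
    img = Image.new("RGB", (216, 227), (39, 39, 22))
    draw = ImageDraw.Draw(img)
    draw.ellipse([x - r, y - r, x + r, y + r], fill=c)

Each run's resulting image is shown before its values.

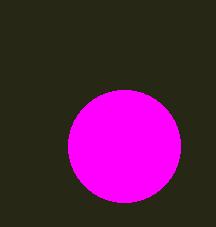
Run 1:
x = 124, y = 146, r = 56, c = 'magenta'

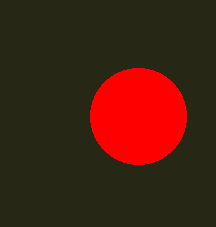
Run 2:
x = 138; y = 116; r = 48; c = 'red'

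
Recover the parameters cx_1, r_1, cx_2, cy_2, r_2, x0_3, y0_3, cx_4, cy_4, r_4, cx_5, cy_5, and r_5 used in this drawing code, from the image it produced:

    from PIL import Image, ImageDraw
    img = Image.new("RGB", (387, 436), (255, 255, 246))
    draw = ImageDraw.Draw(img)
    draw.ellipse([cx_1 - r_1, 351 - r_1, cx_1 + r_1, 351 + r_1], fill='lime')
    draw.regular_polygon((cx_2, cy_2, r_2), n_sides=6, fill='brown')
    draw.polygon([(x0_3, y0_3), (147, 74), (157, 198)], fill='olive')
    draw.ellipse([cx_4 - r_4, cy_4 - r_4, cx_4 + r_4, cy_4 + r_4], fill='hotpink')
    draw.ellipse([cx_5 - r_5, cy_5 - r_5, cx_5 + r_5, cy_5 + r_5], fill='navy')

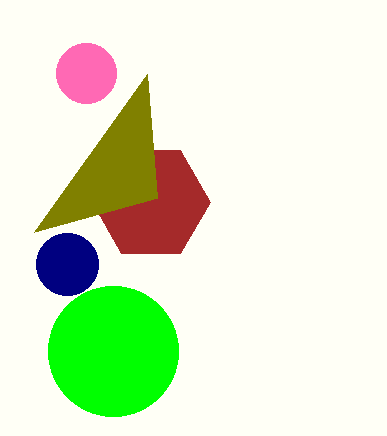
cx_1 = 113, r_1 = 65, cx_2 = 151, cy_2 = 202, r_2 = 59, x0_3 = 34, y0_3 = 232, cx_4 = 86, cy_4 = 73, r_4 = 30, cx_5 = 67, cy_5 = 264, r_5 = 31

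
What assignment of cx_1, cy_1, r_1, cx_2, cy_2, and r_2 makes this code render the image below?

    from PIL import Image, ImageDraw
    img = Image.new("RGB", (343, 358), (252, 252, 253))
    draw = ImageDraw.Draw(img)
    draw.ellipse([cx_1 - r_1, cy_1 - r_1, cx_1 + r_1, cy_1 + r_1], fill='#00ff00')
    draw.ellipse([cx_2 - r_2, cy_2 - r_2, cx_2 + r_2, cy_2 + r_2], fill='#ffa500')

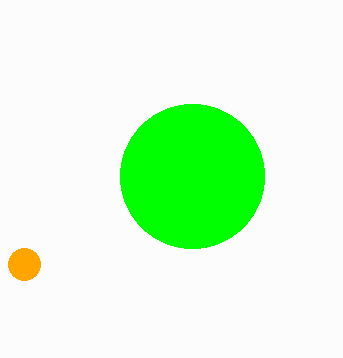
cx_1 = 192, cy_1 = 176, r_1 = 72, cx_2 = 24, cy_2 = 264, r_2 = 16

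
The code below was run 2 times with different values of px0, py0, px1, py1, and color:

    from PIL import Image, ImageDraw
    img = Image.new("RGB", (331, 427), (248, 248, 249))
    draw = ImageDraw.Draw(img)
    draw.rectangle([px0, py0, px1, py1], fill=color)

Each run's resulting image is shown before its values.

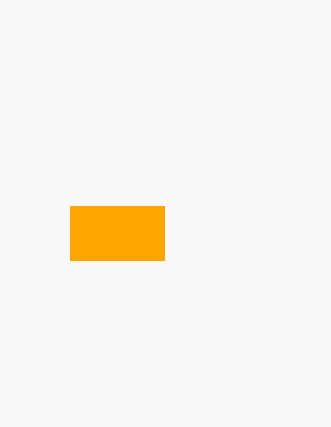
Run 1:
px0 = 70, py0 = 206, px1 = 164, py1 = 260, color = 'orange'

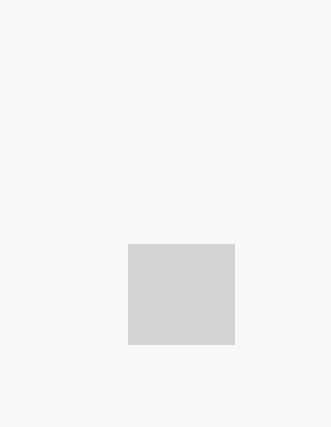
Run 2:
px0 = 128; py0 = 244; px1 = 234; py1 = 344; color = 'lightgray'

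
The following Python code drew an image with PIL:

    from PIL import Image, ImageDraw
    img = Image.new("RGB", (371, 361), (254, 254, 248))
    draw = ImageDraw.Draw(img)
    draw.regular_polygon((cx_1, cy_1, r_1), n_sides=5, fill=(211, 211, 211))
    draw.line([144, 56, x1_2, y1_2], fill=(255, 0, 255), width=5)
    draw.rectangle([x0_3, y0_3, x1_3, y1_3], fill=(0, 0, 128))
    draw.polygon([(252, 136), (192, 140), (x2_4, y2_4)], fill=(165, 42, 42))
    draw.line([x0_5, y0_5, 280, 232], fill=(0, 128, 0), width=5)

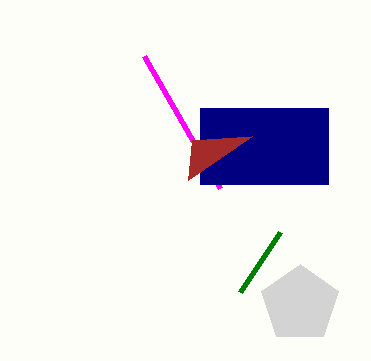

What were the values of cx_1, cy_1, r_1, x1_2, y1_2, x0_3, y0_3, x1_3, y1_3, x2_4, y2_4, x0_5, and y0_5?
cx_1 = 300, cy_1 = 304, r_1 = 40, x1_2 = 220, y1_2 = 188, x0_3 = 200, y0_3 = 108, x1_3 = 328, y1_3 = 184, x2_4 = 188, y2_4 = 180, x0_5 = 240, y0_5 = 292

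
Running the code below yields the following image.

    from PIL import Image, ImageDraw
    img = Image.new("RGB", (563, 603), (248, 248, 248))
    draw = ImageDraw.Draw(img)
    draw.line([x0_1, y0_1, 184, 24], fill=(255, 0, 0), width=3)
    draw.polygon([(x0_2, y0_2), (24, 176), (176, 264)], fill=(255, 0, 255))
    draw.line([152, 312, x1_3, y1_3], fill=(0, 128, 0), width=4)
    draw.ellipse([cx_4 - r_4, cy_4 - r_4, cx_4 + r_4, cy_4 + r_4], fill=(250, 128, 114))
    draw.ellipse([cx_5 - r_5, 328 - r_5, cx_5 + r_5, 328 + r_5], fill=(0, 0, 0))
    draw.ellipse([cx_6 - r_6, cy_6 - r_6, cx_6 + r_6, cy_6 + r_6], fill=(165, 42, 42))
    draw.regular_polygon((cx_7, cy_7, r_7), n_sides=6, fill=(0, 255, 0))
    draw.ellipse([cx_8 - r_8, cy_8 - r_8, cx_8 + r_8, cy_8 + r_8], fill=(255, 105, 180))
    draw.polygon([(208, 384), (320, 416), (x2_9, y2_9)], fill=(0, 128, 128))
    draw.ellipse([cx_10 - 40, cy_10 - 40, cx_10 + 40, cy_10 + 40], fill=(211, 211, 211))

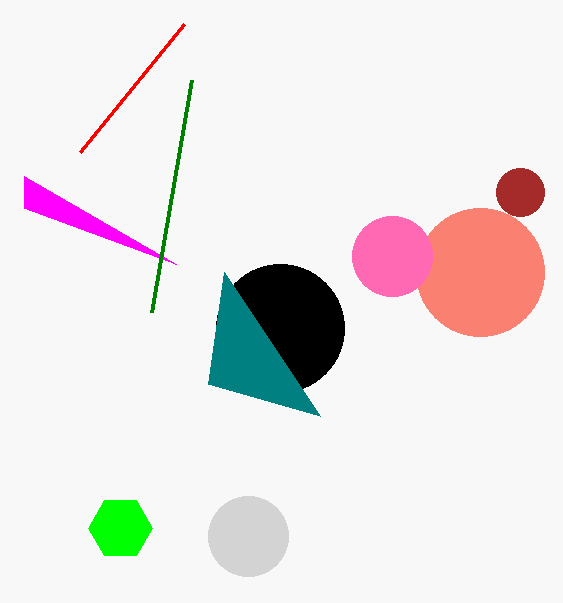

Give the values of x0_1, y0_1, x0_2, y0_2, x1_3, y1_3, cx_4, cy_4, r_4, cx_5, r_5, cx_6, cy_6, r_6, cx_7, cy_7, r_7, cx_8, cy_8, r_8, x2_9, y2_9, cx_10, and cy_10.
x0_1 = 80, y0_1 = 152, x0_2 = 24, y0_2 = 208, x1_3 = 192, y1_3 = 80, cx_4 = 480, cy_4 = 272, r_4 = 64, cx_5 = 280, r_5 = 64, cx_6 = 520, cy_6 = 192, r_6 = 24, cx_7 = 120, cy_7 = 528, r_7 = 32, cx_8 = 392, cy_8 = 256, r_8 = 40, x2_9 = 224, y2_9 = 272, cx_10 = 248, cy_10 = 536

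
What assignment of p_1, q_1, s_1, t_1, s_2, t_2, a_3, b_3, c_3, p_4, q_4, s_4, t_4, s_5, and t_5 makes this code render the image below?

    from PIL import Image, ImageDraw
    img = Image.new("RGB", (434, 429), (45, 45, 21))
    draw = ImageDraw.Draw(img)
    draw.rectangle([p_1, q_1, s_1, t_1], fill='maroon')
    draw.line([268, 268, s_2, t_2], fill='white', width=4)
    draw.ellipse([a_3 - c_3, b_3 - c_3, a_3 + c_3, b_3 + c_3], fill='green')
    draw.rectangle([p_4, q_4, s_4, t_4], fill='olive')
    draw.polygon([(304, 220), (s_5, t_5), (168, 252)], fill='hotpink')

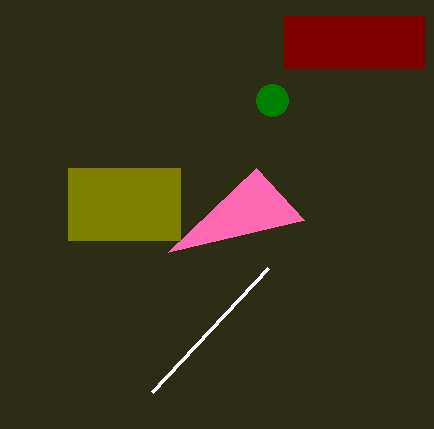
p_1 = 284
q_1 = 16
s_1 = 424
t_1 = 68
s_2 = 152
t_2 = 392
a_3 = 272
b_3 = 100
c_3 = 16
p_4 = 68
q_4 = 168
s_4 = 180
t_4 = 240
s_5 = 256
t_5 = 168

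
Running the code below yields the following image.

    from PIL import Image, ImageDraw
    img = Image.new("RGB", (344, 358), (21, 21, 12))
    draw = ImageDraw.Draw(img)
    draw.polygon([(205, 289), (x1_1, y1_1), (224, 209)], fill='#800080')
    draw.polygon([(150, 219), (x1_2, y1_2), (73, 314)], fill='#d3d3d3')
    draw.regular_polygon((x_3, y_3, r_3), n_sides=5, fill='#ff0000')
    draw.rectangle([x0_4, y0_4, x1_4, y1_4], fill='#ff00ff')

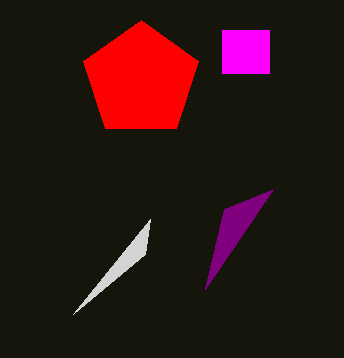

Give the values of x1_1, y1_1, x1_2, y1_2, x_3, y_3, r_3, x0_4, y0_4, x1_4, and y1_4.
x1_1 = 273
y1_1 = 189
x1_2 = 145
y1_2 = 254
x_3 = 141
y_3 = 80
r_3 = 60
x0_4 = 222
y0_4 = 30
x1_4 = 269
y1_4 = 73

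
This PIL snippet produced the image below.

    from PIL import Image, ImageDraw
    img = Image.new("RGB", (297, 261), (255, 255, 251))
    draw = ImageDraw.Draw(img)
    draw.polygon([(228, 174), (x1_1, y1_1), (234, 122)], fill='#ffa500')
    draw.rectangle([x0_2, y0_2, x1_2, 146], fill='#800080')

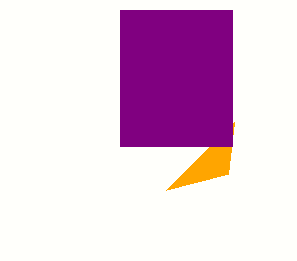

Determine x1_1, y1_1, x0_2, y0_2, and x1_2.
x1_1 = 166; y1_1 = 190; x0_2 = 120; y0_2 = 10; x1_2 = 232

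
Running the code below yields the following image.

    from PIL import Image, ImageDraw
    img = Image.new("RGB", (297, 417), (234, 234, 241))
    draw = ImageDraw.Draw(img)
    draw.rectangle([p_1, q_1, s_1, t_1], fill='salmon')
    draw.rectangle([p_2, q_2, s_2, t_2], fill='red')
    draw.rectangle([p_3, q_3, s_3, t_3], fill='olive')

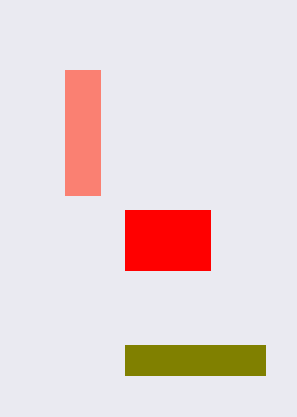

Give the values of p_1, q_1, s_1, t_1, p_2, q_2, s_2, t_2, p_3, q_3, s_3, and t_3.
p_1 = 65; q_1 = 70; s_1 = 100; t_1 = 195; p_2 = 125; q_2 = 210; s_2 = 210; t_2 = 270; p_3 = 125; q_3 = 345; s_3 = 265; t_3 = 375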